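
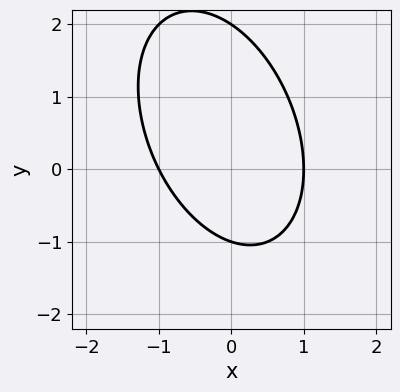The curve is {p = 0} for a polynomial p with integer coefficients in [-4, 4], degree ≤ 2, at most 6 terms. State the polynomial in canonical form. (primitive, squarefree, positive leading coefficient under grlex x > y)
Degree: the shape is more complex than any degree-1 curve, so deg p = 2.
From the axis intercepts and sections: among the integer gridlines, it crosses the x-axis at x ∈ {-1, 1}; among the integer gridlines, it crosses the y-axis at y ∈ {-1, 2}.
Together with the visible shape, these determine p as stated.

2*x^2 + x*y + y^2 - y - 2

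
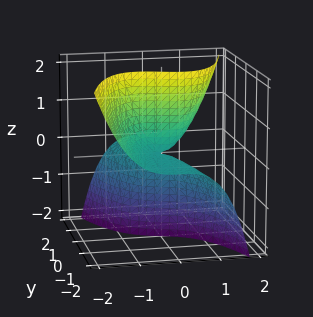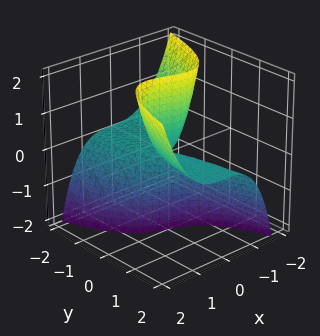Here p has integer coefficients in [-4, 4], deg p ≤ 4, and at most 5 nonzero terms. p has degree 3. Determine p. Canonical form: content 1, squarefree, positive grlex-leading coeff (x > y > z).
First, the degree is 3 — a generic line meets the surface in up to 3 points.
Next, from the visible intercepts: it crosses the x-axis at the gridline x = 0; the visible y-axis segment lies entirely on the surface; every point of the z-axis in the box is on the surface.
Finally, fitting integer coefficients to these (and the overall shape) gives p.

2*x^3 - x*z - 3*y*z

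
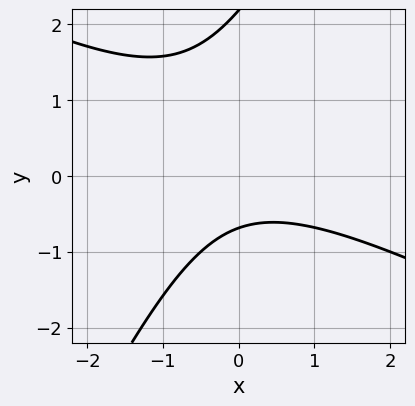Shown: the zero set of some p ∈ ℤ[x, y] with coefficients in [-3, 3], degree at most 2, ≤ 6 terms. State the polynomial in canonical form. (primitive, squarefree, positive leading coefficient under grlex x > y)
2*x^2 + 3*x*y - 2*y^2 + 3*y + 3

Degree: the shape is more complex than any degree-1 curve, so deg p = 2.
Observable constraints: it misses every integer gridline on the x-axis.
Putting this together gives p.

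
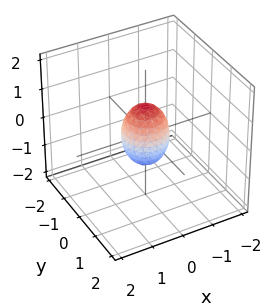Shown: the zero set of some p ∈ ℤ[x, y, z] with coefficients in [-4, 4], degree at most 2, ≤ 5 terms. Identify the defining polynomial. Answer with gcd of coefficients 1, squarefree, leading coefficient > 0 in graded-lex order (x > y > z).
(a) deg p = 2. A closed, bounded, convex surface; a quadric.
(b) Symmetries: mirror symmetry z ↦ −z ⇒ only even powers of z; the z-axis is an axis of rotation, so x and y enter only as x² + y².
(c) Observable constraints: the z-axis gridline crossings are at z ∈ {-1, 1}; a circular section at z = 0 has radius between 0 and 1.
(d) Assembling these constraints gives the stated polynomial.

2*x^2 + 2*y^2 + z^2 - 1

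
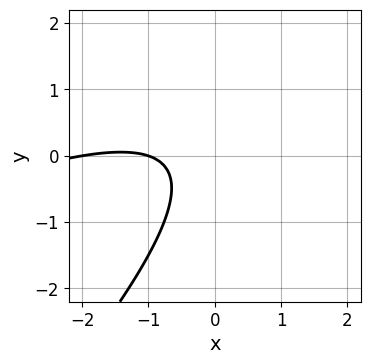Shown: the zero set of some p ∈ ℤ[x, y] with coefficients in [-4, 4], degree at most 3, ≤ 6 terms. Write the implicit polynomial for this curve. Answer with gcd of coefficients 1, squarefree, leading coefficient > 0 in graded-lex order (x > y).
deg p = 2.
Observable constraints: the x-axis gridline crossings are at x ∈ {-2, -1}; the curve avoids every integer y-axis point in the box.
Putting this together gives p.

x^2 - 3*x*y + 2*y^2 + 3*x + 2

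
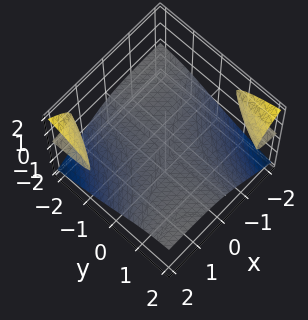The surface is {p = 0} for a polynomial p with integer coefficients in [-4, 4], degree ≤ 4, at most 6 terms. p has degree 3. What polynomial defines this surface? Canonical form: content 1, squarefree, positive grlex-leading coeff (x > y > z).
There are 3 components. Treating them together as one polynomial.
Degree: the shape is more complex than any degree-2 surface, so deg p = 3.
Against the integer gridlines: the surface avoids every integer x-axis point in the box; the surface avoids every integer y-axis point in the box.
Fitting integer coefficients to these (and the overall shape) gives p.

x^2*z - 2*x*y*z - 3*z^3 - 3*z - 2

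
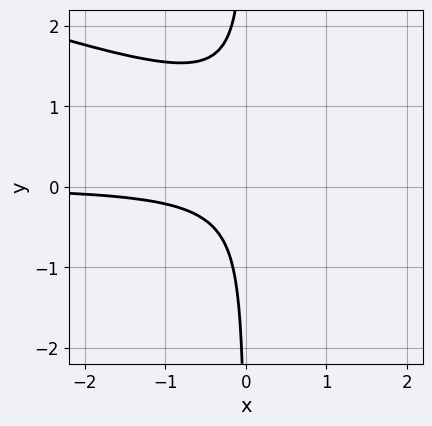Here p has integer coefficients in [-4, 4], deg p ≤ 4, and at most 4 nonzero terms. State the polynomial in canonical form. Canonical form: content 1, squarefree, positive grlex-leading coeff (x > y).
The degree is 3 — no degree-2 curve has this shape.
Observable constraints: it misses every integer gridline on the y-axis; it misses every integer gridline on the x-axis.
Solving for integer coefficients yields p as stated.

x^2*y + 3*x*y^2 - 3*x*y + 1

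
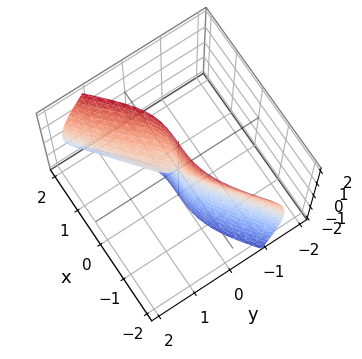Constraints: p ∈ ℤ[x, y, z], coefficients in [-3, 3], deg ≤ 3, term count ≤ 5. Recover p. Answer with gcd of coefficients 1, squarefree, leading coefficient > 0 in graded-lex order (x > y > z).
3*x^3 - 3*x^2*y - 2*y^3 - 3*y*z^2 + 2*x*y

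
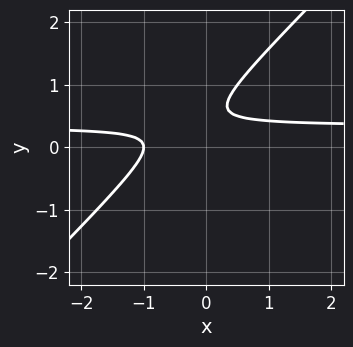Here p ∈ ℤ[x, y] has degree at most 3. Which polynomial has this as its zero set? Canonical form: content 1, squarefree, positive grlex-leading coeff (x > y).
3*x*y - 3*y^2 - x + 3*y - 1

(a) deg p = 2.
(b) From the visible intercepts: it meets the x-axis at x = -1 (among the integer gridlines); no y-intercept at any integer in the box.
(c) Assembling these constraints gives the stated polynomial.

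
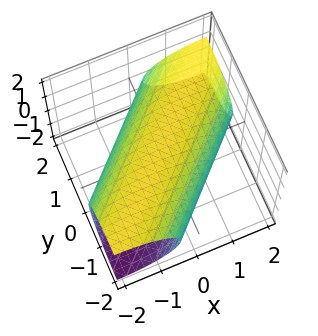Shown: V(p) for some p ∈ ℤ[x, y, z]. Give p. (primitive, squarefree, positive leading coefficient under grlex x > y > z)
The degree is 2 — no degree-1 surface has this shape.
The integer polynomial consistent with all of this is the stated p.

x^2 - 2*x*y + y^2 + 2*z^2 - 3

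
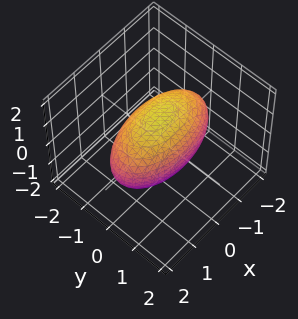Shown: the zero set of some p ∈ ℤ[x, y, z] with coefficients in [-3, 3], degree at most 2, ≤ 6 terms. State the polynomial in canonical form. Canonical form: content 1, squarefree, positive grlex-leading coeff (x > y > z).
x^2 + 3*y^2 + 2*z^2 - 3

First, degree: a closed, bounded, convex surface; a quadric, so deg p = 2.
Next, symmetries: the z ↦ −z reflection is a symmetry, so z appears only in even powers; it's symmetric under y → −y, forcing even powers of y; the x ↦ −x reflection is a symmetry, so x appears only in even powers.
Then, from the axis intercepts and sections: the y-axis gridline crossings are at y ∈ {-1, 1}.
Finally, assembling these constraints gives the stated polynomial.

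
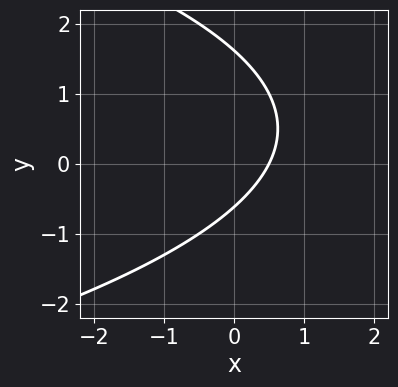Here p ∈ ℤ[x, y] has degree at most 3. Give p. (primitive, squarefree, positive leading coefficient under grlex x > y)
(a) deg p = 2. No degree-1 curve has this shape.
(b) The integer polynomial consistent with all of this is the stated p.

y^2 + 2*x - y - 1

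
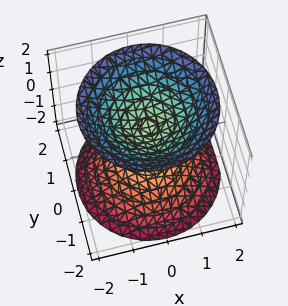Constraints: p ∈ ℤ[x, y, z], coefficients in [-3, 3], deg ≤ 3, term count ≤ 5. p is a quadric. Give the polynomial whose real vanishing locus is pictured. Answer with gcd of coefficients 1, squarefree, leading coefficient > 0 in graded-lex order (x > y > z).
2*x^2 + 2*y^2 - 2*z^2 + 1

1. There are 2 components. Treating them together as one polynomial.
2. The degree is 2 — two sheets facing apart; a quadric.
3. Symmetries: it's symmetric under z → −z, forcing even powers of z; the z-axis is an axis of rotation, so x and y enter only as x² + y².
4. Reading off the gridlines: no y-intercept at any integer in the box; it misses every integer gridline on the x-axis; a circular section at z = 2 has radius between 1 and 2.
5. Matching integer coefficients to the picture gives p.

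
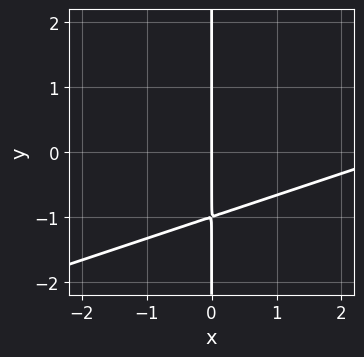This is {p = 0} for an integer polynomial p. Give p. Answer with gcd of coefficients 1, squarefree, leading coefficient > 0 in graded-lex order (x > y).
x^2 - 3*x*y - 3*x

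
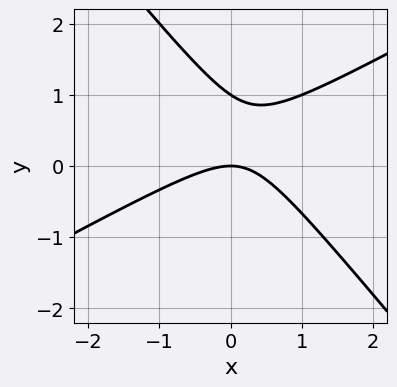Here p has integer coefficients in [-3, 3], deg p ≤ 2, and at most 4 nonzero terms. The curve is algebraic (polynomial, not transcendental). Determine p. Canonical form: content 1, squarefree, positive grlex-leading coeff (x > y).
Degree: no degree-1 curve has this shape, so deg p = 2.
Checking where it meets the axes: among the integer gridlines, it crosses the y-axis at y ∈ {0, 1}; it crosses the x-axis at the gridline x = 0.
Solving for integer coefficients yields p as stated.

2*x^2 - 2*x*y - 3*y^2 + 3*y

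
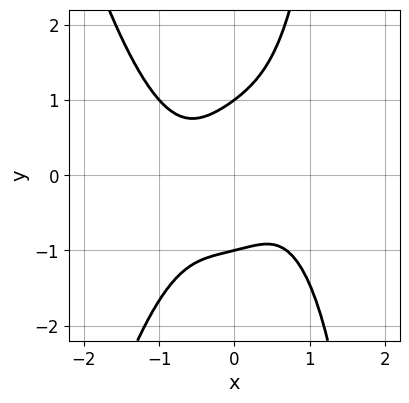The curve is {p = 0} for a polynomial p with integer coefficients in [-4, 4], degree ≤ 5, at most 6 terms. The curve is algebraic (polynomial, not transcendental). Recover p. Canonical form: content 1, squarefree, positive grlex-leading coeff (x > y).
3*x^4 + x*y^2 + 2*x*y - 2*y^2 + 2

1. The degree is 4 — a generic line meets the curve in up to 4 points.
2. Observable constraints: the y-axis gridline crossings are at y ∈ {-1, 1}; it misses every integer gridline on the x-axis.
3. Together with the visible shape, these determine p as stated.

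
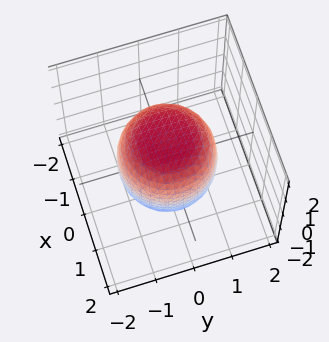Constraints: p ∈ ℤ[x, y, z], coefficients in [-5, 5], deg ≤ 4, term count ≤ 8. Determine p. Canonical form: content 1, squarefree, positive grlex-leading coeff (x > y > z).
First, the degree is 4 — no degree-3 surface has this shape.
Then, symmetries: rotational symmetry about the z-axis ⇒ p depends on x, y only through x² + y².
Next, reading off the gridlines: a circular section at z = -1 has radius exactly 1.
Finally, the integer polynomial consistent with all of this is the stated p.

2*x^4 + 4*x^2*y^2 + 2*y^4 - x^2 - y^2 + 2*z^2 - 3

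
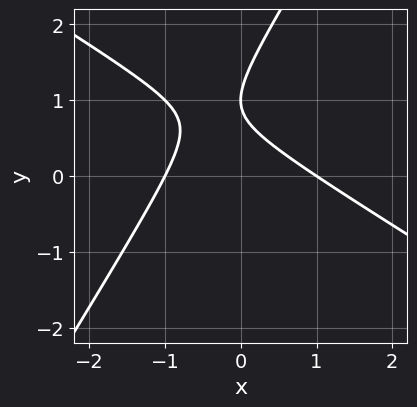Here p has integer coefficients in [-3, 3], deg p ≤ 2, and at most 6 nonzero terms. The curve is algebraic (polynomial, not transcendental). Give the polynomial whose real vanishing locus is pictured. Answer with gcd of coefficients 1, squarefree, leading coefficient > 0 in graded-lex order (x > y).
(a) deg p = 2.
(b) Against the integer gridlines: among the integer gridlines, it crosses the x-axis at x ∈ {-1, 1}; it crosses the y-axis at the gridline y = 1.
(c) Matching integer coefficients to the picture gives p.

x^2 + x*y - y^2 + 2*y - 1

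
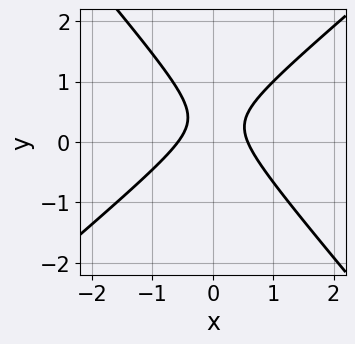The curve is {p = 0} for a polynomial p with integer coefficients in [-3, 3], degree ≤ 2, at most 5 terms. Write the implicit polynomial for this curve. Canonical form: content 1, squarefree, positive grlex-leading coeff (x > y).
1. The degree is 2 — the shape is more complex than any degree-1 curve.
2. Reading off the gridlines: the curve avoids every integer y-axis point in the box.
3. Matching integer coefficients to the picture gives p.

3*x^2 - x*y - 3*y^2 + 2*y - 1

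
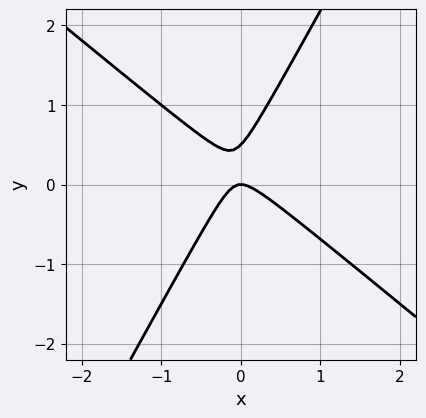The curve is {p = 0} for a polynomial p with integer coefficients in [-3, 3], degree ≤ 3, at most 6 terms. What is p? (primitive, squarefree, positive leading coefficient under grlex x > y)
1. deg p = 2. The shape is more complex than any degree-1 curve.
2. Checking where it meets the axes: it crosses the y-axis at the gridline y = 0; it meets the x-axis at x = 0 (among the integer gridlines).
3. Fitting integer coefficients to these (and the overall shape) gives p.

3*x^2 + 2*x*y - 2*y^2 + y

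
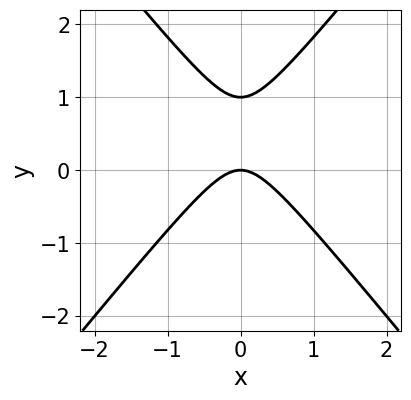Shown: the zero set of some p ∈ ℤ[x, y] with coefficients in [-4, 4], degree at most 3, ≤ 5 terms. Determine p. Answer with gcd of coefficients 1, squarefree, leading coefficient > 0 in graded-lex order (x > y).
3*x^2 - 2*y^2 + 2*y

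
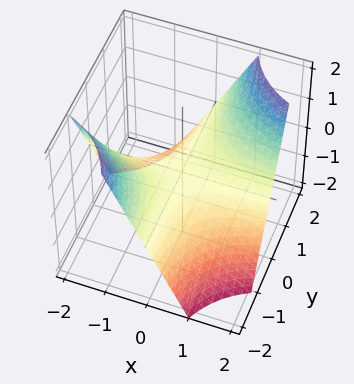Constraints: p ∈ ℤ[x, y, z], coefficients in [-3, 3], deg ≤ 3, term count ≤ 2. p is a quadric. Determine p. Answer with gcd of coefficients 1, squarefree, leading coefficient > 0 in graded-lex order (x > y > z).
x*y - z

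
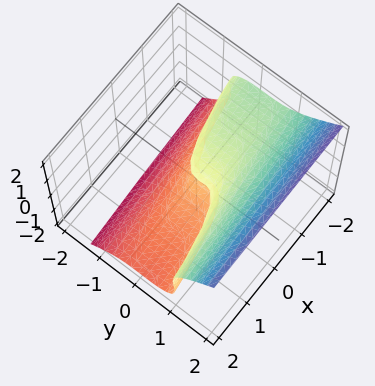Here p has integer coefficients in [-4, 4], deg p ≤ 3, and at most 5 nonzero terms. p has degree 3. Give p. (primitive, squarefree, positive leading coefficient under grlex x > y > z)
Degree: no degree-2 surface has this shape, so deg p = 3.
From the axis intercepts and sections: among the integer gridlines, it crosses the z-axis at z ∈ {-1, 0}; one y-axis crossing is at y = 0; one x-axis crossing is at x = 0.
Matching integer coefficients to the picture gives p.

3*y^3 - 2*z^3 - y^2 - 2*z^2 - x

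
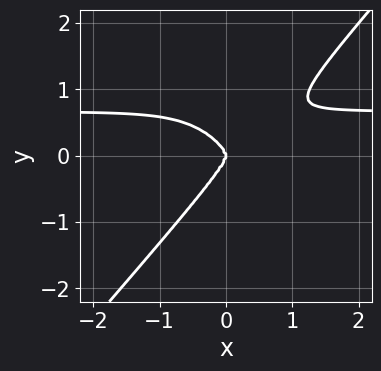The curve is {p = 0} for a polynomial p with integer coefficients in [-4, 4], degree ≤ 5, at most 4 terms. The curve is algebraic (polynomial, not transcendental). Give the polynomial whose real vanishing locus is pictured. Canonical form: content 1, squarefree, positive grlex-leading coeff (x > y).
3*x^3*y - 2*y^4 - 2*x^3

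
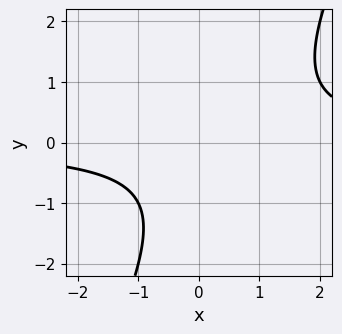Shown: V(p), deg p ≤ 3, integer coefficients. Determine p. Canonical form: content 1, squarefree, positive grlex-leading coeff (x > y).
2*x*y - y^2 - y - 2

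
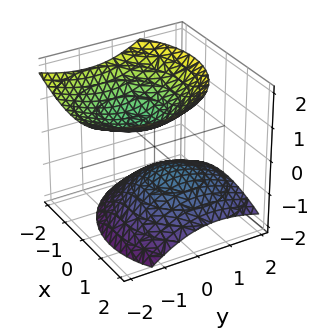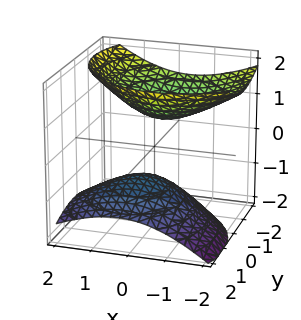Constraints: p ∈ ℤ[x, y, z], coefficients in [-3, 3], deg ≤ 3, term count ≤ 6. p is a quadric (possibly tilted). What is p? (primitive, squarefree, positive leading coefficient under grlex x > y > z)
(a) I count 2 distinct pieces. They look like related sheets of one shape, so recover p as a whole.
(b) Degree: no degree-1 surface has this shape, so deg p = 2.
(c) Reading off the gridlines: the surface avoids every integer y-axis point in the box; no x-intercept at any integer in the box.
(d) Fitting integer coefficients to these (and the overall shape) gives p.

2*x^2 + x*z + 2*y^2 + 2*y*z - 3*z^2 + 2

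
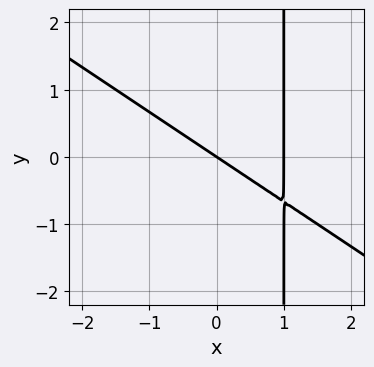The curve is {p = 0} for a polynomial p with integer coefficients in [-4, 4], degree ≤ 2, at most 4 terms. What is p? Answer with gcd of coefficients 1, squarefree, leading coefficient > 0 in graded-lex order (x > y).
Degree: a generic line meets the curve in up to 2 points, so deg p = 2.
Reading off the gridlines: among the integer gridlines, it crosses the x-axis at x ∈ {0, 1}; it crosses the y-axis at the gridline y = 0.
The integer polynomial consistent with all of this is the stated p.

2*x^2 + 3*x*y - 2*x - 3*y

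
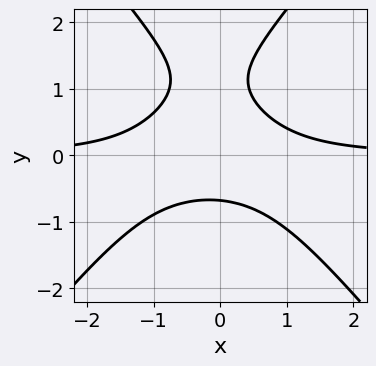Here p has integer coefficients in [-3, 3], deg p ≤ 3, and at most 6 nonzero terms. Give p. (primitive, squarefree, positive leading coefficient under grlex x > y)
3*x^2*y - 2*y^3 + x*y + 3*y^2 - 2

First, the degree is 3 — no degree-2 curve has this shape.
Then, checking where it meets the axes: it misses every integer gridline on the x-axis.
Finally, matching integer coefficients to the picture gives p.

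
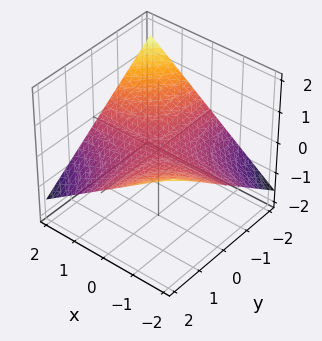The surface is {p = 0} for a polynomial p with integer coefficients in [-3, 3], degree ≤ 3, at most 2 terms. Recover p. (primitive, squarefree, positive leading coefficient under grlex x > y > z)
(a) deg p = 2. A hyperbolic paraboloid; a quadric.
(b) From the axis intercepts and sections: the visible x-axis segment lies entirely on the surface; every point of the y-axis in the box is on the surface; it meets the z-axis at z = 0 (among the integer gridlines).
(c) Assembling these constraints gives the stated polynomial.

x*y + 3*z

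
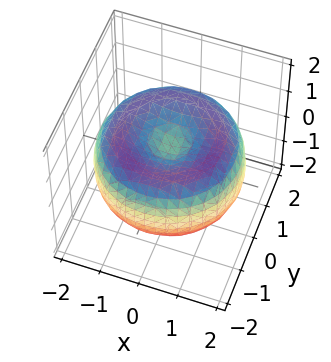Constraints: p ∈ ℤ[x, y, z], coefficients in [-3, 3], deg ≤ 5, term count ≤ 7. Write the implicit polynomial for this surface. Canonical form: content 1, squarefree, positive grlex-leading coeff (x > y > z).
1. The degree is 4 — no degree-3 surface has this shape.
2. By symmetry, the z-axis is an axis of rotation, so x and y enter only as x² + y².
3. Observable constraints: a circular section at z = 0 has radius between 1 and 2.
4. Putting this together gives p.

x^4 + 2*x^2*y^2 + y^4 - 3*x^2 - 3*y^2 + 3*z^2 - 1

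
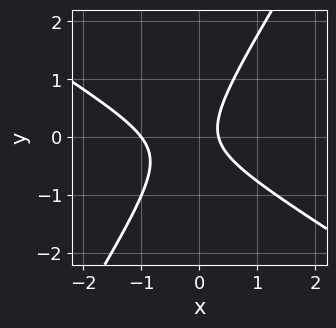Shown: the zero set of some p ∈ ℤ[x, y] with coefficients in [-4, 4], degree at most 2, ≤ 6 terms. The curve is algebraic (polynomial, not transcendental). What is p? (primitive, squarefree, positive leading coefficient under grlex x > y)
deg p = 2. No degree-1 curve has this shape.
Reading off the gridlines: the curve avoids every integer y-axis point in the box; one x-axis crossing is at x = -1.
The integer polynomial consistent with all of this is the stated p.

3*x^2 + 3*x*y - 3*y^2 + 2*x - 1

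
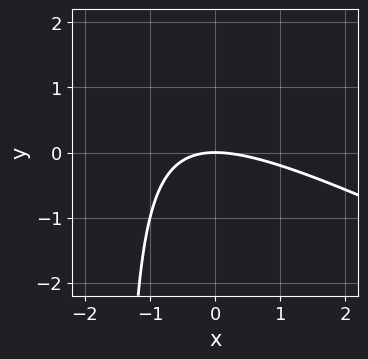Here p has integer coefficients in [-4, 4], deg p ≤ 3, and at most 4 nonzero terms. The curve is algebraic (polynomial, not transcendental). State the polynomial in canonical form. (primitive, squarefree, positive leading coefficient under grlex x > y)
x^2 + 2*x*y + 3*y

First, deg p = 2. The shape is more complex than any degree-1 curve.
Next, observable constraints: one y-axis crossing is at y = 0; one x-axis crossing is at x = 0.
Finally, assembling these constraints gives the stated polynomial.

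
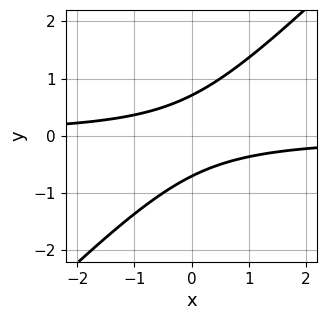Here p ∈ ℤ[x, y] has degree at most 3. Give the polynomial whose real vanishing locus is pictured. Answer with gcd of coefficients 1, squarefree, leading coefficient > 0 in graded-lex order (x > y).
2*x*y - 2*y^2 + 1

1. deg p = 2.
2. Against the integer gridlines: it misses every integer gridline on the x-axis.
3. Matching integer coefficients to the picture gives p.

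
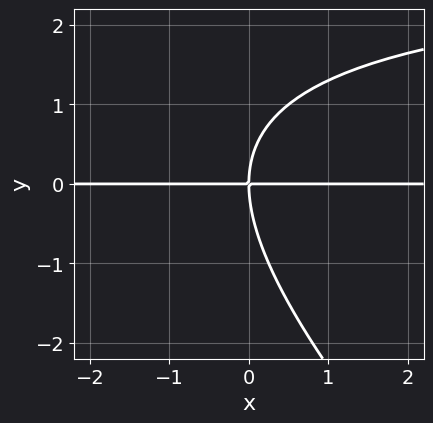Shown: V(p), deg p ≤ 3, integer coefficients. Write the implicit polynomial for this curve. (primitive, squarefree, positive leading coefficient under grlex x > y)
x*y^2 + y^3 - 3*x*y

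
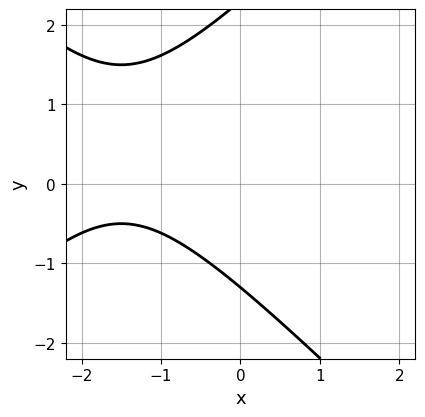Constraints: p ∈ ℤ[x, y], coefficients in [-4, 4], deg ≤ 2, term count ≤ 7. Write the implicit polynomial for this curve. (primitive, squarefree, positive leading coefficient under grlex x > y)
(a) Degree: the shape is more complex than any degree-1 curve, so deg p = 2.
(b) From the axis intercepts and sections: it misses every integer gridline on the x-axis.
(c) Assembling these constraints gives the stated polynomial.

x^2 - y^2 + 3*x + y + 3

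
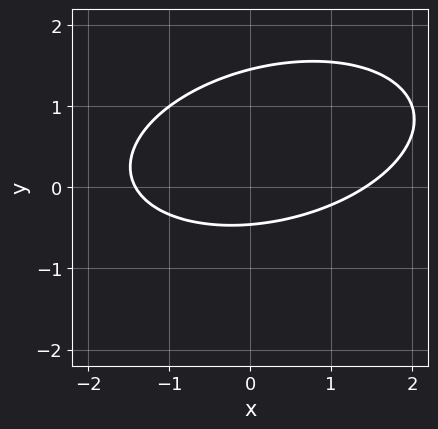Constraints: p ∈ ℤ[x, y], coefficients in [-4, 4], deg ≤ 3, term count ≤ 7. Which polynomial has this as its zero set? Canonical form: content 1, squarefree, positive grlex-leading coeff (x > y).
x^2 - x*y + 3*y^2 - 3*y - 2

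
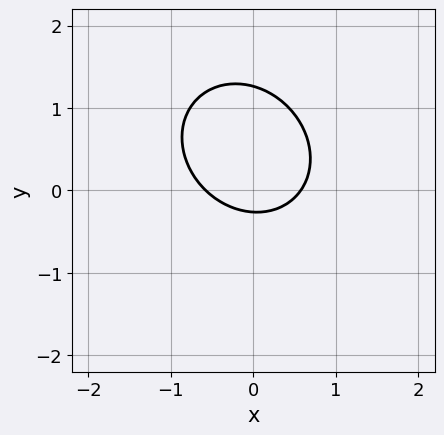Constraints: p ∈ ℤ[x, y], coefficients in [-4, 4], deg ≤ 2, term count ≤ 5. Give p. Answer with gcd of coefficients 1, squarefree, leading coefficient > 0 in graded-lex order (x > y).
3*x^2 + x*y + 3*y^2 - 3*y - 1

First, deg p = 2. No degree-1 curve has this shape.
Finally, putting this together gives p.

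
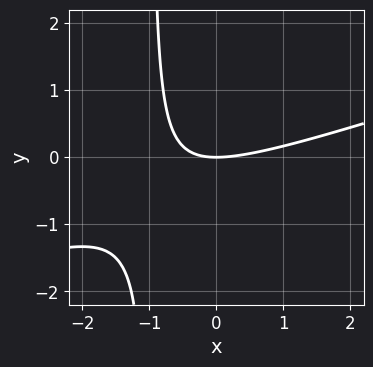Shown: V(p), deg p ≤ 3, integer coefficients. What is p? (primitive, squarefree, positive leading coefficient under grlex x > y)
x^2 - 3*x*y - 3*y

Degree: a generic line meets the curve in up to 2 points, so deg p = 2.
Reading off the gridlines: it meets the y-axis at y = 0 (among the integer gridlines); one x-axis crossing is at x = 0.
Assembling these constraints gives the stated polynomial.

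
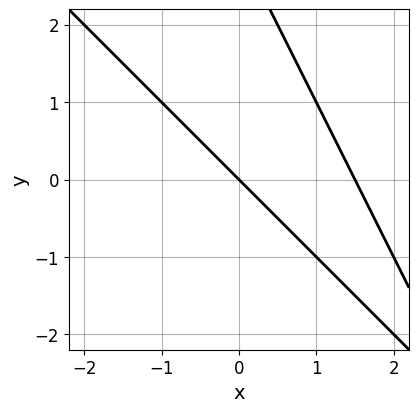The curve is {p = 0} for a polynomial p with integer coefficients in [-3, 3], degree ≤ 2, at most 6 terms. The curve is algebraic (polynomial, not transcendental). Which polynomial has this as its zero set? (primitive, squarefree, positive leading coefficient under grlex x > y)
2*x^2 + 3*x*y + y^2 - 3*x - 3*y

1. deg p = 2. The shape is more complex than any degree-1 curve.
2. Reading off the gridlines: one y-axis crossing is at y = 0; it meets the x-axis at x = 0 (among the integer gridlines).
3. These observations pin down the coefficients.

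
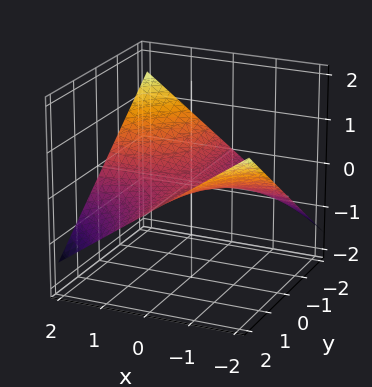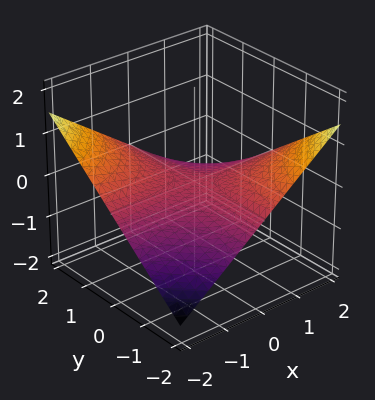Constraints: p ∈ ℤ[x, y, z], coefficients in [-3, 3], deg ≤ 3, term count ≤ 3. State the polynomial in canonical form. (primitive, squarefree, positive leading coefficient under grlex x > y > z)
x*y + 3*z

First, degree: a saddle surface; a quadric, so deg p = 2.
Then, reading off the gridlines: the visible y-axis segment lies entirely on the surface; every point of the x-axis in the box is on the surface; it crosses the z-axis at the gridline z = 0.
Finally, solving for integer coefficients yields p as stated.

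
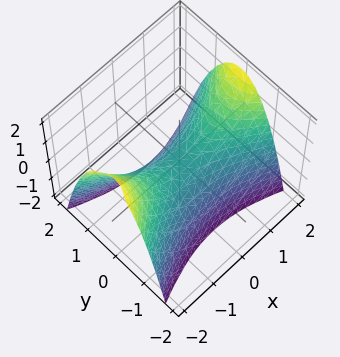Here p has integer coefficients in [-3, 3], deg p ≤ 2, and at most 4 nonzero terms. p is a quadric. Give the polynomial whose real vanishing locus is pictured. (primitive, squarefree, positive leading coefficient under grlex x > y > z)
(a) Degree: a hyperbolic paraboloid; a quadric, so deg p = 2.
(b) Symmetries: mirror symmetry x ↦ −x ⇒ only even powers of x; mirror symmetry y ↦ −y ⇒ only even powers of y.
(c) Checking where it meets the axes: it meets the x-axis at x = 0 (among the integer gridlines); it crosses the y-axis at the gridline y = 0; it crosses the z-axis at the gridline z = 0.
(d) These observations pin down the coefficients.

x^2 - 3*y^2 - 2*z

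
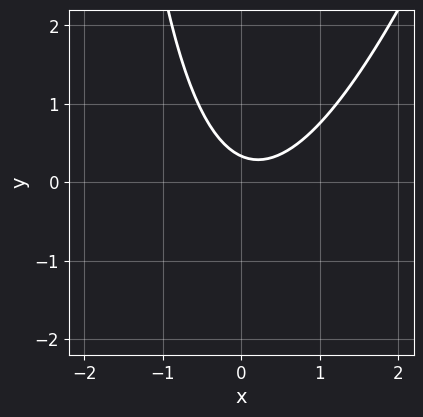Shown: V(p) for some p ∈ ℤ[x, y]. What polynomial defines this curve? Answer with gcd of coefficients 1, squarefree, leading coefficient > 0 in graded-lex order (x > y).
1. deg p = 2.
2. Observable constraints: no x-intercept at any integer in the box.
3. Together with the visible shape, these determine p as stated.

3*x^2 - x*y - x - 3*y + 1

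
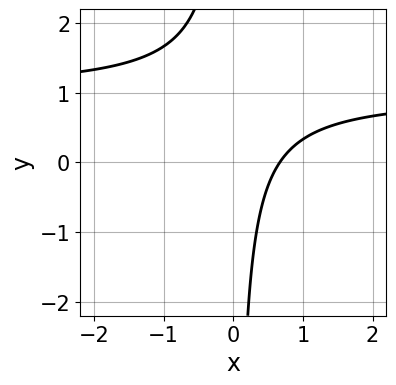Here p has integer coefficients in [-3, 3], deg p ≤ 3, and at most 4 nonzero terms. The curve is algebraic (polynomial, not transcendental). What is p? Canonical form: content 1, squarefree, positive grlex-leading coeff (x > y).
(a) Degree: no degree-1 curve has this shape, so deg p = 2.
(b) Reading off the gridlines: it misses every integer gridline on the y-axis.
(c) Matching integer coefficients to the picture gives p.

3*x*y - 3*x + 2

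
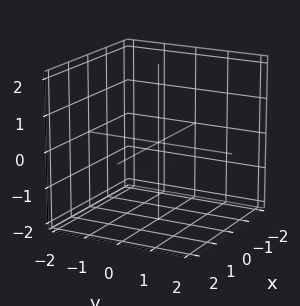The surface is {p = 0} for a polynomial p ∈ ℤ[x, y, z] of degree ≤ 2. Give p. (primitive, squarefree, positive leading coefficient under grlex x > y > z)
2*y - 3*z - 2

First, deg p = 1. Every cross-section is a straight line — this is a plane.
Then, from the axis intercepts and sections: the surface avoids every integer x-axis point in the box; it meets the y-axis at y = 1 (among the integer gridlines).
Finally, these observations pin down the coefficients.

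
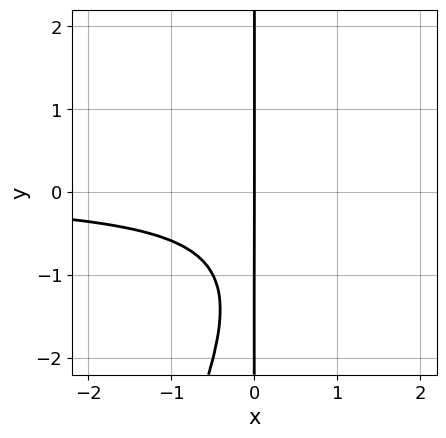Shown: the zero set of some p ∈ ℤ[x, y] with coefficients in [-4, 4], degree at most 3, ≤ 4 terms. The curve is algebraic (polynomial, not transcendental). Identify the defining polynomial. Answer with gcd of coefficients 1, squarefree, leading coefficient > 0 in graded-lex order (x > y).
2*x^2*y - x*y^2 - 2*x*y - 2*x

1. The degree is 3 — the shape is more complex than any degree-2 curve.
2. Against the integer gridlines: it crosses the x-axis at the gridline x = 0; the visible y-axis segment lies entirely on the curve.
3. The integer polynomial consistent with all of this is the stated p.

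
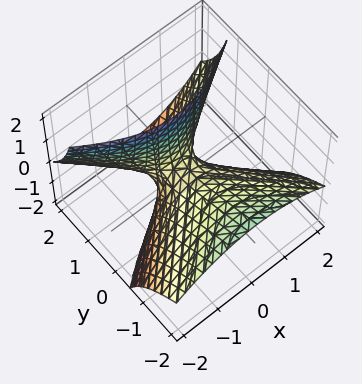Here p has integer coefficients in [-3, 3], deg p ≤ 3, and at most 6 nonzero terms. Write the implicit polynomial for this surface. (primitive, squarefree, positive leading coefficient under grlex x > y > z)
x^2 - y^2 - 2*y*z + z

(a) The degree is 2 — a generic line meets the surface in up to 2 points.
(b) From the axis intercepts and sections: it meets the z-axis at z = 0 (among the integer gridlines); one x-axis crossing is at x = 0; it meets the y-axis at y = 0 (among the integer gridlines).
(c) Together with the visible shape, these determine p as stated.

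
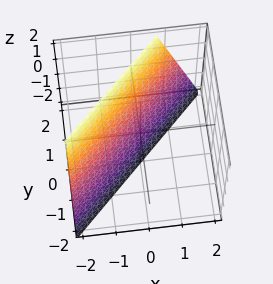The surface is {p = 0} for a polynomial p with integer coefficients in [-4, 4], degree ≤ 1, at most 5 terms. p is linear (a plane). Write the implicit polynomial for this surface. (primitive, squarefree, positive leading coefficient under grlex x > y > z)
The degree is 1 — every cross-section is a straight line — this is a plane.
From the axis intercepts and sections: it meets the z-axis at z = -2 (among the integer gridlines).
Assembling these constraints gives the stated polynomial.

3*x - 3*y + z + 2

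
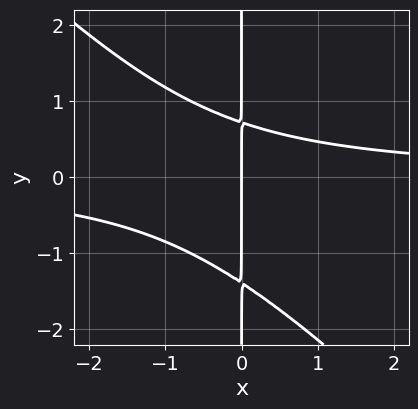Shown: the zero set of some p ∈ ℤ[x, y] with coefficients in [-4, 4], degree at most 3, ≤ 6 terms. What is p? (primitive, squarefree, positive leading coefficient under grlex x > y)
deg p = 3. The shape is more complex than any degree-2 curve.
Observable constraints: one x-axis crossing is at x = 0; every point of the y-axis in the box is on the curve.
Assembling these constraints gives the stated polynomial.

3*x^2*y + 3*x*y^2 + 2*x*y - 3*x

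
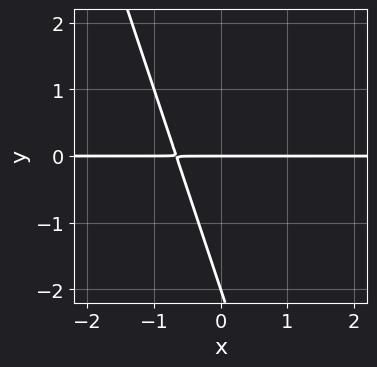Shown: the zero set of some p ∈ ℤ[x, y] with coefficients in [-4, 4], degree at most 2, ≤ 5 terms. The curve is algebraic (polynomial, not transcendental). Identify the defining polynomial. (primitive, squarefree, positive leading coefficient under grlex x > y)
1. deg p = 2.
2. Reading off the gridlines: among the integer gridlines, it crosses the y-axis at y ∈ {-2, 0}; the visible x-axis segment lies entirely on the curve.
3. Together with the visible shape, these determine p as stated.

3*x*y + y^2 + 2*y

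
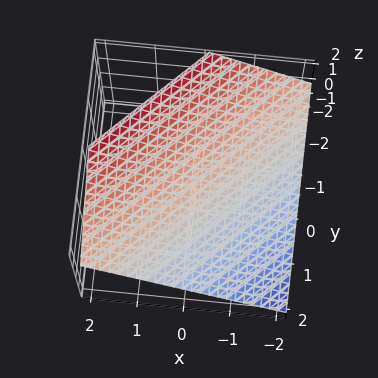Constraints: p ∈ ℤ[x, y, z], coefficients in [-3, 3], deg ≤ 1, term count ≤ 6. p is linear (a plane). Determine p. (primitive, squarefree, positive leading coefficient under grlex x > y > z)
1. The degree is 1 — the surface is flat (a plane).
2. From the axis intercepts and sections: it crosses the y-axis at the gridline y = 1; it meets the x-axis at x = -1 (among the integer gridlines).
3. Fitting integer coefficients to these (and the overall shape) gives p.

2*x - 2*y - 3*z + 2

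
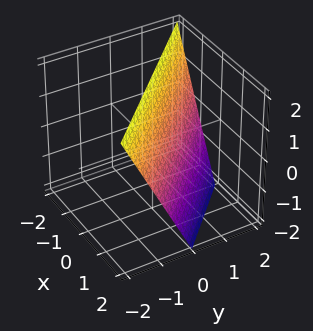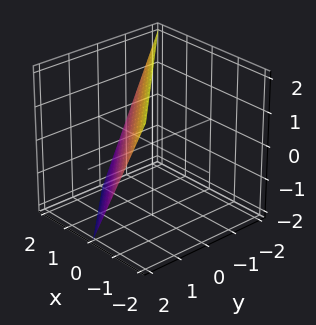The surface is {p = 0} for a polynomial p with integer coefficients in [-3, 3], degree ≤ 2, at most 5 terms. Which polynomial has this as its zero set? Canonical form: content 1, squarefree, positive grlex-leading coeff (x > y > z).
2*x + 2*y + z - 2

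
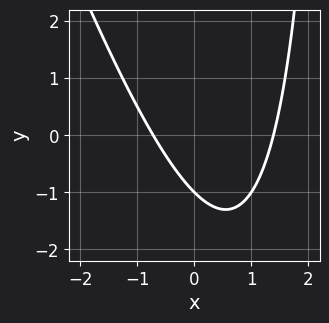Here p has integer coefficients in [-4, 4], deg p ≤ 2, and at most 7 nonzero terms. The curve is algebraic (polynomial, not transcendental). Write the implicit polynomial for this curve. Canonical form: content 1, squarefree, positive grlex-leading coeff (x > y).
3*x^2 + x*y - 2*x - 3*y - 3

Degree: the shape is more complex than any degree-1 curve, so deg p = 2.
Observable constraints: it crosses the y-axis at the gridline y = -1.
These observations pin down the coefficients.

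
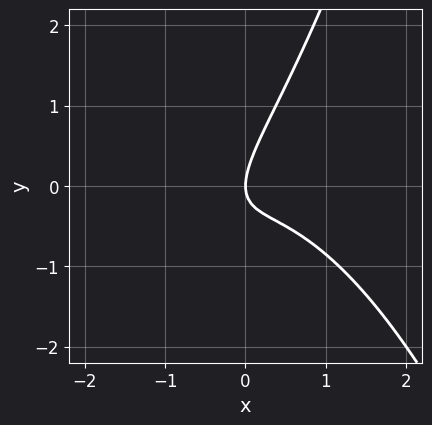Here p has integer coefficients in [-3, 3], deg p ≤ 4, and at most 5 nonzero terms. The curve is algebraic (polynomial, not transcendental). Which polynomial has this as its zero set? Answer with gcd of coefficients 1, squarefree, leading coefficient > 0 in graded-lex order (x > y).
Degree: no degree-2 curve has this shape, so deg p = 3.
Checking where it meets the axes: one y-axis crossing is at y = 0; it crosses the x-axis at the gridline x = 0.
These observations pin down the coefficients.

2*x^3 + 3*x*y - 2*y^2 + 2*x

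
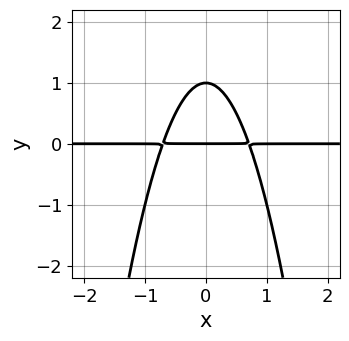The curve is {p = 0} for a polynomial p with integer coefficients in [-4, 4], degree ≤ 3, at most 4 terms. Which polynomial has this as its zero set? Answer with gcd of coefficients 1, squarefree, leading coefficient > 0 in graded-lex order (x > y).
deg p = 3. A generic line meets the curve in up to 3 points.
Symmetries: it's symmetric under x → −x, forcing even powers of x.
Observable constraints: among the integer gridlines, it crosses the y-axis at y ∈ {0, 1}; the visible x-axis segment lies entirely on the curve.
Fitting integer coefficients to these (and the overall shape) gives p.

2*x^2*y + y^2 - y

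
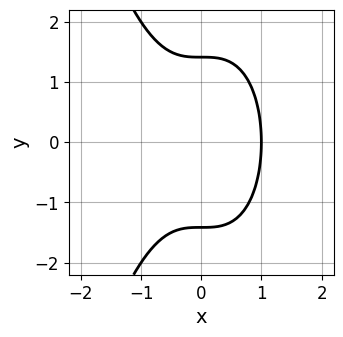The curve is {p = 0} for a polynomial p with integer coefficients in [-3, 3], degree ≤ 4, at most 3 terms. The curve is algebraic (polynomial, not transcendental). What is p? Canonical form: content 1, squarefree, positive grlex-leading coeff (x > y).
First, deg p = 3. A generic line meets the curve in up to 3 points.
Then, symmetries: the y ↦ −y reflection is a symmetry, so y appears only in even powers.
Then, from the axis intercepts and sections: it crosses the x-axis at the gridline x = 1.
Finally, these observations pin down the coefficients.

2*x^3 + y^2 - 2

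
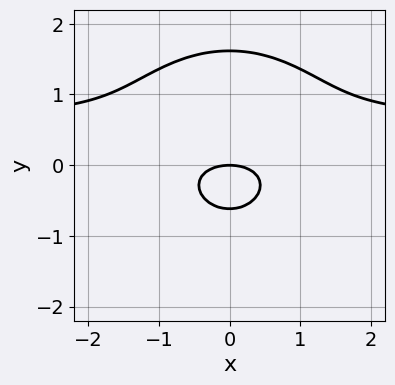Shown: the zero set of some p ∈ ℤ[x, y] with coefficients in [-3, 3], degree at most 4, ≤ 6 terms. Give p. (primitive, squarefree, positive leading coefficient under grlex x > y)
deg p = 3. A generic line meets the curve in up to 3 points.
Symmetries: the x ↦ −x reflection is a symmetry, so x appears only in even powers.
Reading off the gridlines: it crosses the x-axis at the gridline x = 0; it crosses the y-axis at the gridline y = 0.
Together with the visible shape, these determine p as stated.

3*x^2*y + 3*y^3 - 2*x^2 - 3*y^2 - 3*y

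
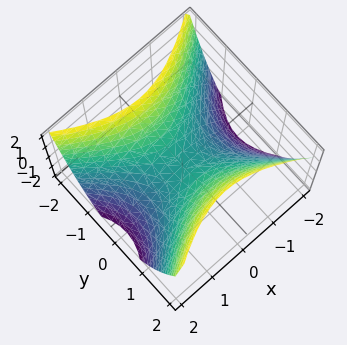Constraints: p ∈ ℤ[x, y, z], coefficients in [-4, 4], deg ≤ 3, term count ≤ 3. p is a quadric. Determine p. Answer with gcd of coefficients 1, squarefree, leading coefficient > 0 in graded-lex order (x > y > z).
2*x^2 - 3*y^2 + 3*z

First, the degree is 2 — a saddle surface; a quadric.
Next, symmetries: the y ↦ −y reflection is a symmetry, so y appears only in even powers; mirror symmetry x ↦ −x ⇒ only even powers of x.
Next, reading off the gridlines: it crosses the z-axis at the gridline z = 0; it crosses the y-axis at the gridline y = 0.
Finally, these observations pin down the coefficients.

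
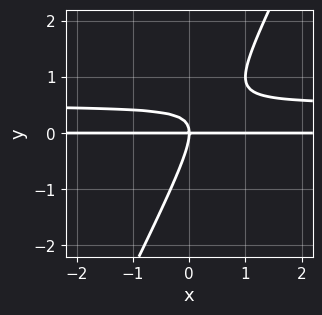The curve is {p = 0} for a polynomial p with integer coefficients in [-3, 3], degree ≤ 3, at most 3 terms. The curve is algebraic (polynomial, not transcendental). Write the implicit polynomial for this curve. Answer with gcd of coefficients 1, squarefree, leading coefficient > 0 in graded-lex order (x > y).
2*x*y^2 - y^3 - x*y

(a) deg p = 3. The shape is more complex than any degree-2 curve.
(b) Checking where it meets the axes: it crosses the y-axis at the gridline y = 0; every point of the x-axis in the box is on the curve.
(c) Assembling these constraints gives the stated polynomial.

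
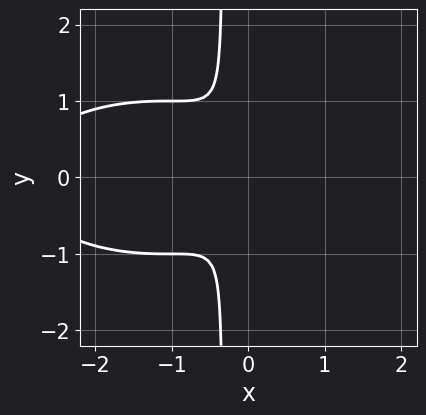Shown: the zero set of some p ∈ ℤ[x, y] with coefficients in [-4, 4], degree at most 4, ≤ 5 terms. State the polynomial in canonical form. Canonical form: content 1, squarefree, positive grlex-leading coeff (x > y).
x^3 + 3*x*y^2 + 3*x^2 + y^2

(a) deg p = 3. A generic line meets the curve in up to 3 points.
(b) Symmetries: mirror symmetry y ↦ −y ⇒ only even powers of y.
(c) Assembling these constraints gives the stated polynomial.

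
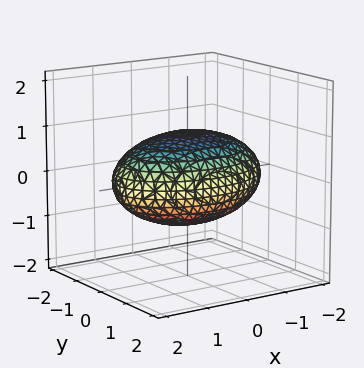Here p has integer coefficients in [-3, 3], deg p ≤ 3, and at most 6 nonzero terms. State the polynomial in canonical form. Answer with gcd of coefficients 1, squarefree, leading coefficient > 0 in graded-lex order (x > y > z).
x^2 + 2*y^2 + 3*z^2 - 3

Degree: bounded and convex; a quadric, so deg p = 2.
Symmetries: it's symmetric under x → −x, forcing even powers of x; it's symmetric under z → −z, forcing even powers of z; mirror symmetry y ↦ −y ⇒ only even powers of y.
Observable constraints: the z-axis gridline crossings are at z ∈ {-1, 1}.
Assembling these constraints gives the stated polynomial.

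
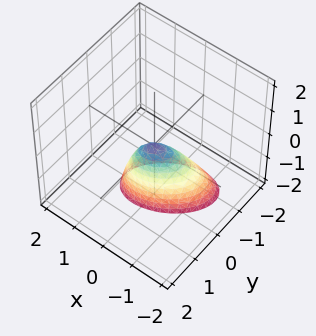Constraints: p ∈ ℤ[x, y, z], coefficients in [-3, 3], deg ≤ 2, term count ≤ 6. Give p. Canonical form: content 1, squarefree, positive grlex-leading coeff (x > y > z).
2*x^2 - 2*x*y + 3*y^2 - y*z + z

First, degree: the shape is more complex than any degree-1 surface, so deg p = 2.
Then, against the integer gridlines: it crosses the z-axis at the gridline z = 0; it crosses the y-axis at the gridline y = 0; it crosses the x-axis at the gridline x = 0.
Finally, matching integer coefficients to the picture gives p.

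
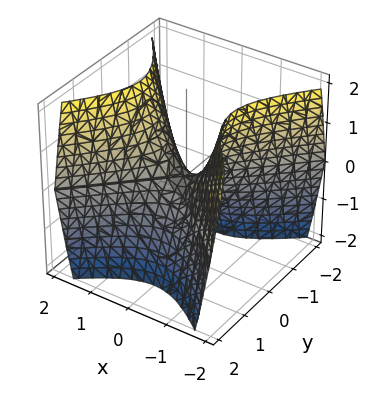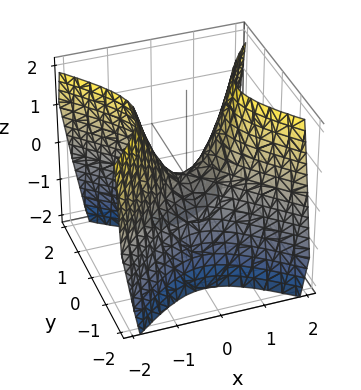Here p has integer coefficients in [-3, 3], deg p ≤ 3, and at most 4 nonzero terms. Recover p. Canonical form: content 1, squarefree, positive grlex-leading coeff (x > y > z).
(a) deg p = 2. A saddle surface; a quadric.
(b) Symmetries: mirror symmetry y ↦ −y ⇒ only even powers of y; mirror symmetry x ↦ −x ⇒ only even powers of x.
(c) Observable constraints: it meets the y-axis at y = 0 (among the integer gridlines); it crosses the x-axis at the gridline x = 0.
(d) Together with the visible shape, these determine p as stated.

3*x^2 - 3*y^2 - 2*z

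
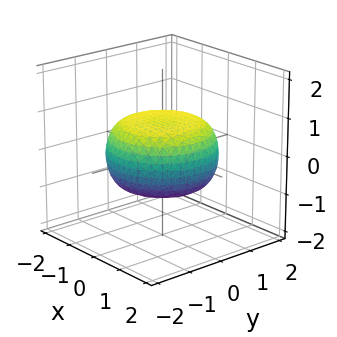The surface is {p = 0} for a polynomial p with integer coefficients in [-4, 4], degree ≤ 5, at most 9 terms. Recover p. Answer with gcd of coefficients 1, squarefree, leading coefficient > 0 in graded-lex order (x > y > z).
1. The degree is 4 — the shape is more complex than any degree-3 surface.
2. Symmetry: every cross-section ⟂ z is a circle, so x, y appear only via x² + y².
3. Reading off the gridlines: a circular section at z = 0 has radius between 1 and 2.
4. Matching integer coefficients to the picture gives p.

x^4 + 2*x^2*y^2 + y^4 - x^2 - y^2 + 3*z^2 - 2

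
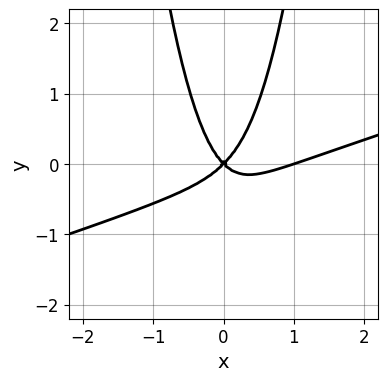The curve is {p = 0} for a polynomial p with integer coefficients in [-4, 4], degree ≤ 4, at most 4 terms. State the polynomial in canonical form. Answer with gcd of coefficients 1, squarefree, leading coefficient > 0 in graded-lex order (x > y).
(a) The degree is 3 — no degree-2 curve has this shape.
(b) Observable constraints: one y-axis crossing is at y = 0; among the integer gridlines, it crosses the x-axis at x ∈ {0, 1}.
(c) Solving for integer coefficients yields p as stated.

x^3 - 3*x^2*y - x^2 + y^2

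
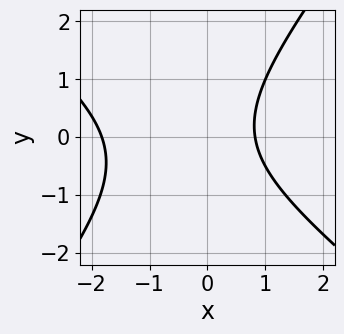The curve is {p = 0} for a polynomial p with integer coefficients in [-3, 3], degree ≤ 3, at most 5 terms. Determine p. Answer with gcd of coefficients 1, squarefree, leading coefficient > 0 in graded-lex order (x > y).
2*x^2 + x*y - 2*y^2 + 2*x - 3

First, deg p = 2. The shape is more complex than any degree-1 curve.
Then, observable constraints: no y-intercept at any integer in the box.
Finally, together with the visible shape, these determine p as stated.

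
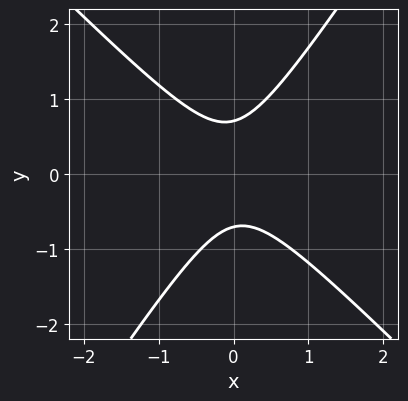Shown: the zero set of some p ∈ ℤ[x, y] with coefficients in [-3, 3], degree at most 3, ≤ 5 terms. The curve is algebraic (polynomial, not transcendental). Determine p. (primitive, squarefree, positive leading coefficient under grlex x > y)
3*x^2 + x*y - 2*y^2 + 1

The degree is 2 — the shape is more complex than any degree-1 curve.
From the visible intercepts: it misses every integer gridline on the x-axis.
Fitting integer coefficients to these (and the overall shape) gives p.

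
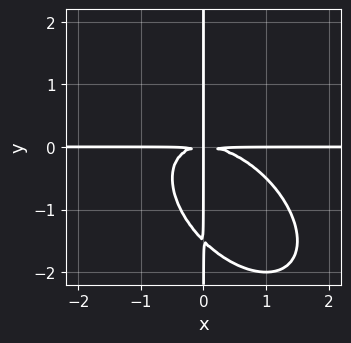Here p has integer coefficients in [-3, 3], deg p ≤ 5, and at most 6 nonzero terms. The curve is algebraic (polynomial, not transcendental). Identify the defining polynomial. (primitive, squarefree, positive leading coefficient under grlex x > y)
2*x^3*y + 2*x^2*y^2 + 2*x*y^3 + 3*x*y^2

1. Degree: a generic line meets the curve in up to 4 points, so deg p = 4.
2. From the axis intercepts and sections: every point of the y-axis in the box is on the curve; every point of the x-axis in the box is on the curve.
3. The integer polynomial consistent with all of this is the stated p.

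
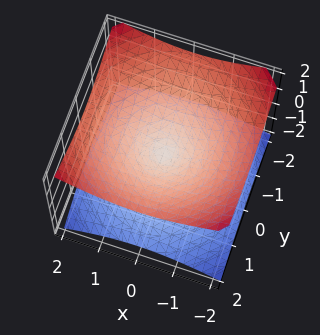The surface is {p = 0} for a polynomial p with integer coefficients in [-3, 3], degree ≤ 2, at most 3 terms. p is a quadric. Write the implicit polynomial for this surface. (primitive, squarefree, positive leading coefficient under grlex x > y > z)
x^2 + y^2 - 2*z^2

First, the degree is 2 — a double cone through the origin; a quadric.
Then, symmetries: mirror symmetry z ↦ −z ⇒ only even powers of z; the z-axis is an axis of rotation, so x and y enter only as x² + y².
Then, observable constraints: it meets the x-axis at x = 0 (among the integer gridlines); a circular section at z = -1 has radius between 1 and 2.
Finally, putting this together gives p.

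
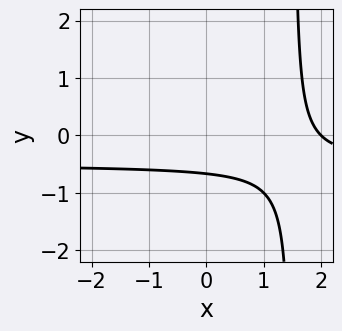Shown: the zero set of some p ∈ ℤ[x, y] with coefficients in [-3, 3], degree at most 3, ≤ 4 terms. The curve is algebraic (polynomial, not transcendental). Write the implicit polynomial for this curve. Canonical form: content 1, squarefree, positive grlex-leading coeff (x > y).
2*x*y + x - 3*y - 2

The degree is 2 — the shape is more complex than any degree-1 curve.
Reading off the gridlines: one x-axis crossing is at x = 2.
Assembling these constraints gives the stated polynomial.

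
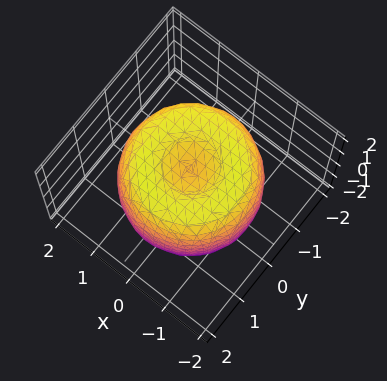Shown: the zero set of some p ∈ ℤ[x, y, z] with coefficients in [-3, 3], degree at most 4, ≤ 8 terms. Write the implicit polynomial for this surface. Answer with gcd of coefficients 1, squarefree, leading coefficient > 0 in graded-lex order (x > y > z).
x^4 + 2*x^2*y^2 + y^4 - 2*x^2 - 2*y^2 + z^2 - 1

First, degree: no degree-3 surface has this shape, so deg p = 4.
Then, by symmetry, the surface is invariant under rotation about z: p = q(x² + y², z).
Next, against the integer gridlines: a circular section at z = 1 has radius between 1 and 2; the z-axis gridline crossings are at z ∈ {-1, 1}.
Finally, putting this together gives p.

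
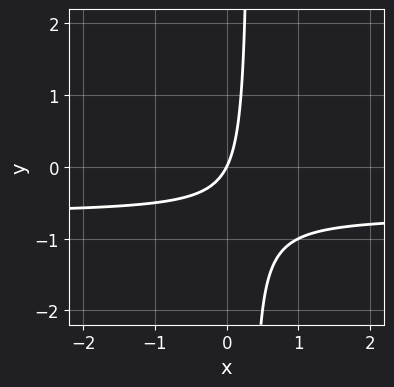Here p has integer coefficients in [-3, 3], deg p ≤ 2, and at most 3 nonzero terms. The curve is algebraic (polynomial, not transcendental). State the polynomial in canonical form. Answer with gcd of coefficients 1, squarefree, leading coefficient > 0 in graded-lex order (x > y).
3*x*y + 2*x - y

The degree is 2 — the shape is more complex than any degree-1 curve.
Against the integer gridlines: one x-axis crossing is at x = 0; one y-axis crossing is at y = 0.
Assembling these constraints gives the stated polynomial.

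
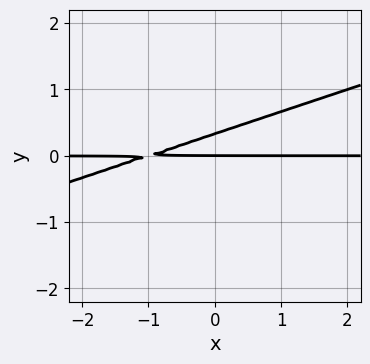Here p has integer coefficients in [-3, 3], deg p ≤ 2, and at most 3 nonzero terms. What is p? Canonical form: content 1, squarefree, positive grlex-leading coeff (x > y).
First, deg p = 2.
Next, reading off the gridlines: it meets the y-axis at y = 0 (among the integer gridlines); every point of the x-axis in the box is on the curve.
Finally, putting this together gives p.

x*y - 3*y^2 + y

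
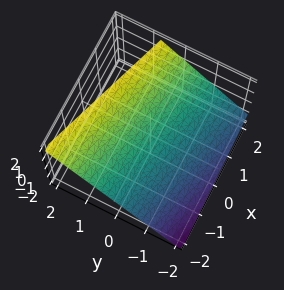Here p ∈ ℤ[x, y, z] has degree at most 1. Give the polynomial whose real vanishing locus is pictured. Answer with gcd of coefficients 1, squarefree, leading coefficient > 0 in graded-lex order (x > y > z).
x + 3*y - 3*z + 2

First, deg p = 1. Every cross-section is a straight line — this is a plane.
Next, checking where it meets the axes: it meets the x-axis at x = -2 (among the integer gridlines).
Finally, assembling these constraints gives the stated polynomial.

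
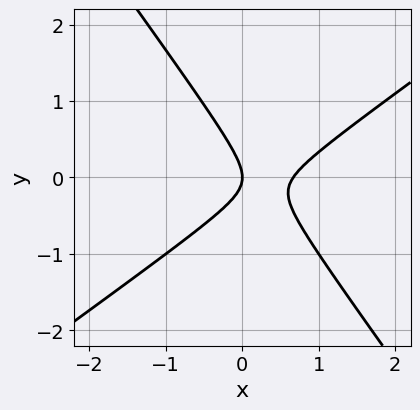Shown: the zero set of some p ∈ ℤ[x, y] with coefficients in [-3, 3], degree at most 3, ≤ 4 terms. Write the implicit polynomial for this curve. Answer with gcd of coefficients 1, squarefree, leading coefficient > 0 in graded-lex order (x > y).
The degree is 2 — a generic line meets the curve in up to 2 points.
Reading off the gridlines: it crosses the x-axis at the gridline x = 0; one y-axis crossing is at y = 0.
Together with the visible shape, these determine p as stated.

3*x^2 - 2*x*y - 3*y^2 - 2*x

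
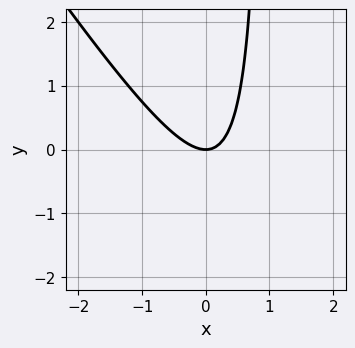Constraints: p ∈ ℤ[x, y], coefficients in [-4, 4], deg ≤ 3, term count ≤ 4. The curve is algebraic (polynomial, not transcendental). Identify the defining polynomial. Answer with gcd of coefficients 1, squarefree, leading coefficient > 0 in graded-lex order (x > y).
(a) Degree: the shape is more complex than any degree-1 curve, so deg p = 2.
(b) Checking where it meets the axes: it meets the y-axis at y = 0 (among the integer gridlines); one x-axis crossing is at x = 0.
(c) Fitting integer coefficients to these (and the overall shape) gives p.

3*x^2 + 2*x*y - 2*y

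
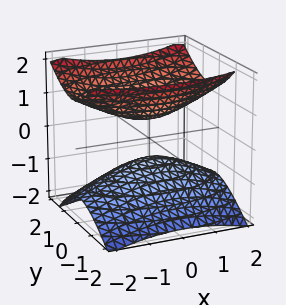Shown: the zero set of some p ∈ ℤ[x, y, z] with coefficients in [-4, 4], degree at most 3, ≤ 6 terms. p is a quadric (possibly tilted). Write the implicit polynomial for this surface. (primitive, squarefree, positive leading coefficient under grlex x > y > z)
x^2 + 3*y^2 - y*z - 3*z^2 + 1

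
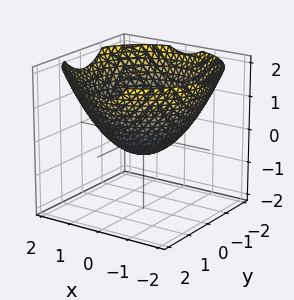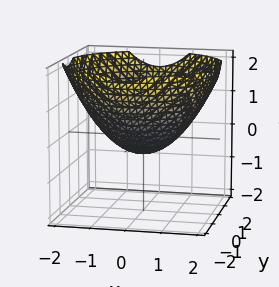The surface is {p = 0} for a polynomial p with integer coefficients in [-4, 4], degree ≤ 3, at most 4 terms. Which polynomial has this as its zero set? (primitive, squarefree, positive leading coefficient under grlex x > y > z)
x^2 + y^2 - 2*z - 1

First, the degree is 2 — the shape is more complex than any degree-1 surface.
Then, by symmetry, the surface is invariant under rotation about z: p = q(x² + y², z).
Then, from the visible intercepts: the x-axis gridline crossings are at x ∈ {-1, 1}; among the integer gridlines, it crosses the y-axis at y ∈ {-1, 1}.
Finally, solving for integer coefficients yields p as stated.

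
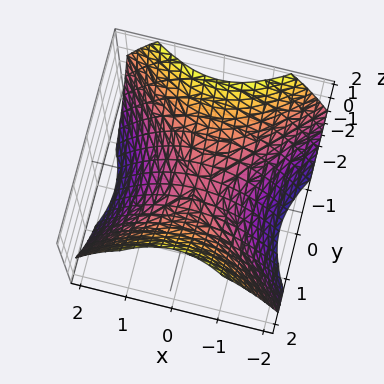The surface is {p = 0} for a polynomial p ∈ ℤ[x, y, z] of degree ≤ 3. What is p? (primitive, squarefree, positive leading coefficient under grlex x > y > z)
2*x^2 - 2*y^2 + 3*z

1. Degree: a hyperbolic paraboloid; a quadric, so deg p = 2.
2. Symmetries: it's symmetric under y → −y, forcing even powers of y; mirror symmetry x ↦ −x ⇒ only even powers of x.
3. Reading off the gridlines: it crosses the z-axis at the gridline z = 0; one x-axis crossing is at x = 0.
4. The integer polynomial consistent with all of this is the stated p.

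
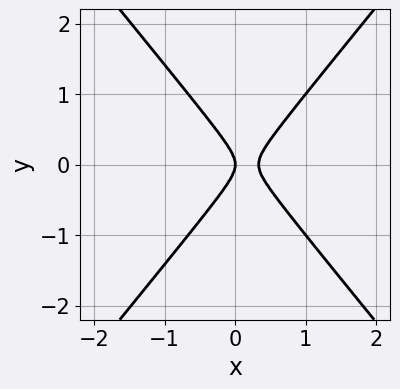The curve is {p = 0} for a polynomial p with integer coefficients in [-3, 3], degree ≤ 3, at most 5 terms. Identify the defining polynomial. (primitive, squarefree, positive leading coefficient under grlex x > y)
3*x^2 - 2*y^2 - x

(a) The degree is 2 — no degree-1 curve has this shape.
(b) Symmetries: the y ↦ −y reflection is a symmetry, so y appears only in even powers.
(c) Observable constraints: one y-axis crossing is at y = 0; one x-axis crossing is at x = 0.
(d) The integer polynomial consistent with all of this is the stated p.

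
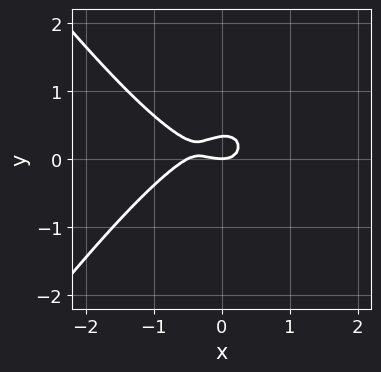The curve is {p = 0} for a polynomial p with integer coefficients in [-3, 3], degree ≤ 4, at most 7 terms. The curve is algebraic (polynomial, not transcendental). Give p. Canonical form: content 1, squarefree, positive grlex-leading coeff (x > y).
(a) The degree is 3 — a generic line meets the curve in up to 3 points.
(b) From the axis intercepts and sections: it crosses the x-axis at the gridline x = 0; it meets the y-axis at y = 0 (among the integer gridlines).
(c) Together with the visible shape, these determine p as stated.

2*x^3 - x*y^2 + x^2 + 3*y^2 - y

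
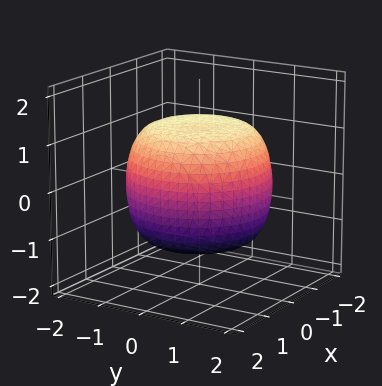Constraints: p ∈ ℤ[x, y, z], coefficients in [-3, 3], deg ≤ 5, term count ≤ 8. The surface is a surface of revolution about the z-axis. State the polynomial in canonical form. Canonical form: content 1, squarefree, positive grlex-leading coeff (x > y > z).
(a) deg p = 4. No degree-3 surface has this shape.
(b) Symmetries: the z-axis is an axis of rotation, so x and y enter only as x² + y².
(c) From the visible intercepts: a circular section at z = -1 has radius between 1 and 2.
(d) The integer polynomial consistent with all of this is the stated p.

x^4 + 2*x^2*y^2 + y^4 - x^2 - y^2 + 2*z^2 - 3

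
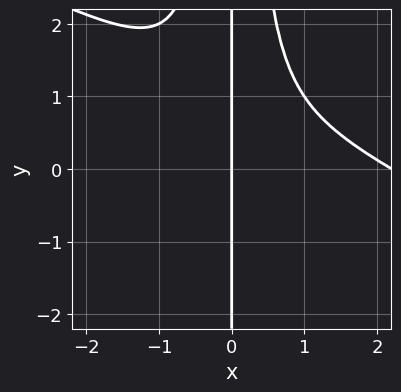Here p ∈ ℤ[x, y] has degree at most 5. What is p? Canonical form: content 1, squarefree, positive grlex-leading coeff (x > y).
x^4 + 2*x^3*y - 2*x^3 - x

1. The degree is 4 — the shape is more complex than any degree-3 curve.
2. Reading off the gridlines: the visible y-axis segment lies entirely on the curve; one x-axis crossing is at x = 0.
3. Putting this together gives p.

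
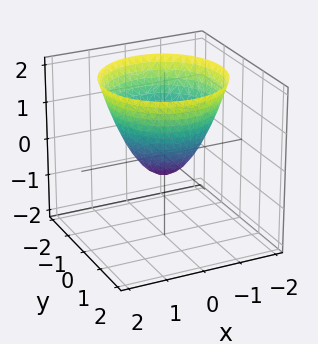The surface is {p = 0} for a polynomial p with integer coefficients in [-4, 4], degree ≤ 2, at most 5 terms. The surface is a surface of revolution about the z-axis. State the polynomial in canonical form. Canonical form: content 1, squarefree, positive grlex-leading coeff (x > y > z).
1. The degree is 2 — a generic line meets the surface in up to 2 points.
2. Symmetries: rotational symmetry about the z-axis ⇒ p depends on x, y only through x² + y².
3. From the visible intercepts: a circular section at z = 0 has radius between 0 and 1.
4. Matching integer coefficients to the picture gives p.

2*x^2 + 2*y^2 - 2*z - 1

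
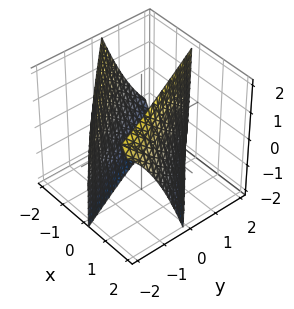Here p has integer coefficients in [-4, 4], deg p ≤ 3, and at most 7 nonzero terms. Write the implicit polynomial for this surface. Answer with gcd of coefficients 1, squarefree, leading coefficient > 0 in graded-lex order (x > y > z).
2*x^2 + 3*x*y + x*z + y^2 - 3

1. I count 2 distinct pieces. They look like related sheets of one shape, so recover p as a whole.
2. Degree: no degree-1 surface has this shape, so deg p = 2.
3. Against the integer gridlines: it misses every integer gridline on the z-axis.
4. Putting this together gives p.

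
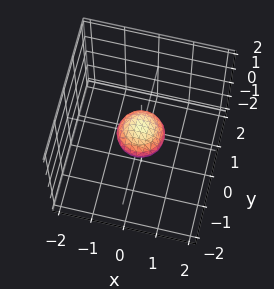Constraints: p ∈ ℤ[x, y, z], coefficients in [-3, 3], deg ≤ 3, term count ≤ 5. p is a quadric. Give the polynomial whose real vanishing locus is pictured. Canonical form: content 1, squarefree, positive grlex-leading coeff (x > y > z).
First, the degree is 2 — a closed, bounded, convex surface; a quadric.
Next, symmetry: the surface is invariant under rotation about z: p = q(x² + y², z); it's symmetric under z → −z, forcing even powers of z.
Next, checking where it meets the axes: a circular section at z = 0 has radius between 0 and 1.
Finally, the integer polynomial consistent with all of this is the stated p.

2*x^2 + 2*y^2 + 3*z^2 - 1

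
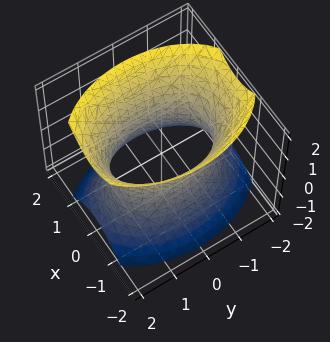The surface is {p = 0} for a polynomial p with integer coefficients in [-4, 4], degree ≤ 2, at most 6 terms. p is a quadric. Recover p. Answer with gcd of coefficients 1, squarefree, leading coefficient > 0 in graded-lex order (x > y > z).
1. deg p = 2.
2. Symmetries: the y ↦ −y reflection is a symmetry, so y appears only in even powers; the x ↦ −x reflection is a symmetry, so x appears only in even powers; it's symmetric under z → −z, forcing even powers of z.
3. Reading off the gridlines: among the integer gridlines, it crosses the x-axis at x ∈ {-1, 1}; it misses every integer gridline on the z-axis.
4. Fitting integer coefficients to these (and the overall shape) gives p.

2*x^2 + y^2 - z^2 - 2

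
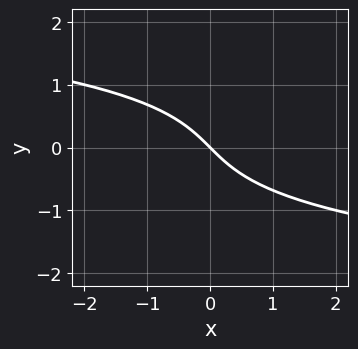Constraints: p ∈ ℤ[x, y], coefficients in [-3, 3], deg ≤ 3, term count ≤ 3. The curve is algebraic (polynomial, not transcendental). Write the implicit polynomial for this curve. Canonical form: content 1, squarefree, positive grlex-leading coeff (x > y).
(a) Degree: no degree-2 curve has this shape, so deg p = 3.
(b) From the visible intercepts: it meets the y-axis at y = 0 (among the integer gridlines); one x-axis crossing is at x = 0.
(c) These observations pin down the coefficients.

y^3 + x + y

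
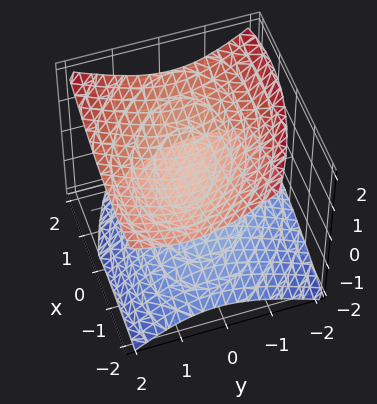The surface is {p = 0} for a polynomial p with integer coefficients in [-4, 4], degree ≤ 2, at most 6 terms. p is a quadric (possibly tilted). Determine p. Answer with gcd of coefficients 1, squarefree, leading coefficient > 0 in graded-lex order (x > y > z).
x^2 + x*y + 2*y^2 - y*z - 3*z^2 + 1

The picture has 2 separate pieces. Treating them together as one polynomial.
The degree is 2 — no degree-1 surface has this shape.
Checking where it meets the axes: the surface avoids every integer y-axis point in the box; the surface avoids every integer x-axis point in the box.
Assembling these constraints gives the stated polynomial.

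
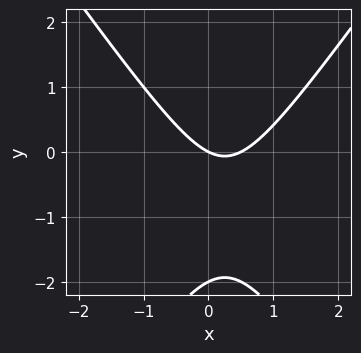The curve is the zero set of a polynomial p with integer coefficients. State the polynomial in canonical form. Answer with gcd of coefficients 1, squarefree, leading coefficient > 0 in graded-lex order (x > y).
2*x^2 - y^2 - x - 2*y

First, degree: no degree-1 curve has this shape, so deg p = 2.
Next, checking where it meets the axes: the y-axis gridline crossings are at y ∈ {-2, 0}; it crosses the x-axis at the gridline x = 0.
Finally, the integer polynomial consistent with all of this is the stated p.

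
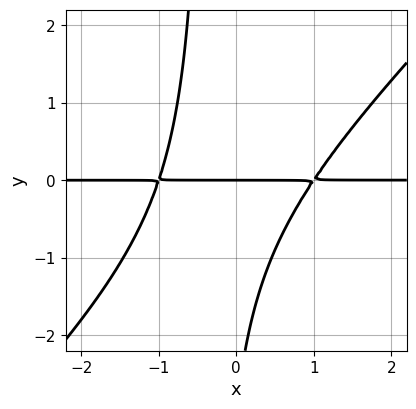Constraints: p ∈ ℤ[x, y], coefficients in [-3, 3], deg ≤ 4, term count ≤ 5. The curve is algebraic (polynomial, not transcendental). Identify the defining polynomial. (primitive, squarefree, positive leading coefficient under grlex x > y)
3*x^2*y - 3*x*y^2 - y^2 - 3*y

1. The degree is 3 — the shape is more complex than any degree-2 curve.
2. Reading off the gridlines: the visible x-axis segment lies entirely on the curve; it meets the y-axis at y = 0 (among the integer gridlines).
3. These observations pin down the coefficients.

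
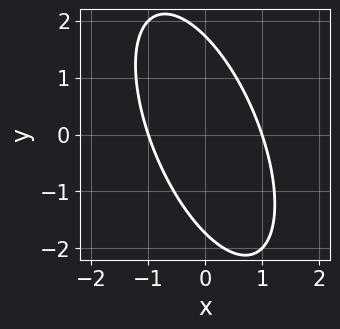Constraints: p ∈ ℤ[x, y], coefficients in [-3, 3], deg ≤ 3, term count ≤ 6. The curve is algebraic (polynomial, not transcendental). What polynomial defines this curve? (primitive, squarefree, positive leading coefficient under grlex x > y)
3*x^2 + 2*x*y + y^2 - 3

Degree: the shape is more complex than any degree-1 curve, so deg p = 2.
Against the integer gridlines: among the integer gridlines, it crosses the x-axis at x ∈ {-1, 1}.
These observations pin down the coefficients.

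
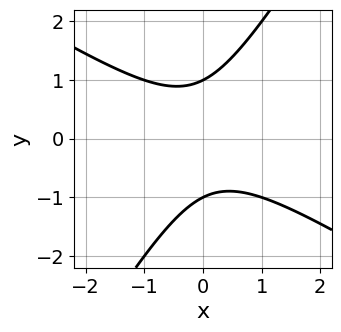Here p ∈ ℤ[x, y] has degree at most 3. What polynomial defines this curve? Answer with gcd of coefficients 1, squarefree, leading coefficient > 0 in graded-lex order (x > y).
x^2 + x*y - y^2 + 1

(a) Degree: a generic line meets the curve in up to 2 points, so deg p = 2.
(b) From the axis intercepts and sections: among the integer gridlines, it crosses the y-axis at y ∈ {-1, 1}; it misses every integer gridline on the x-axis.
(c) Fitting integer coefficients to these (and the overall shape) gives p.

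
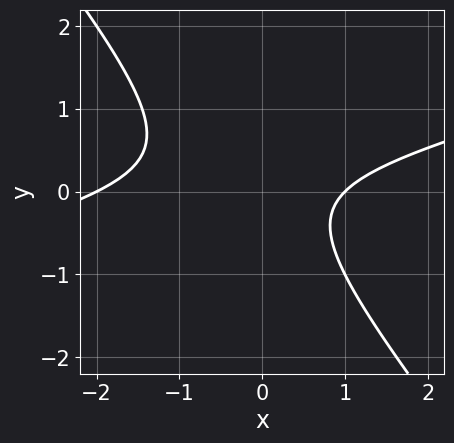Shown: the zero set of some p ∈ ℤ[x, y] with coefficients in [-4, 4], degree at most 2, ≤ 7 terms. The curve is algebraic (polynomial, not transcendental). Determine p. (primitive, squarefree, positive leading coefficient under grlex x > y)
x^2 - 3*x*y - 3*y^2 + x - 2

First, the degree is 2 — no degree-1 curve has this shape.
Then, from the axis intercepts and sections: the x-axis gridline crossings are at x ∈ {-2, 1}; it misses every integer gridline on the y-axis.
Finally, assembling these constraints gives the stated polynomial.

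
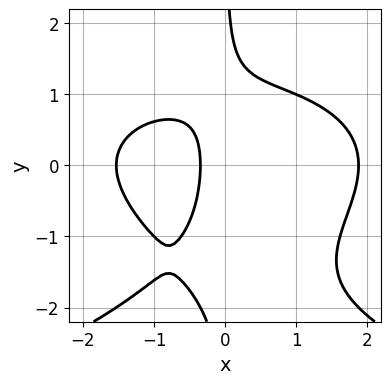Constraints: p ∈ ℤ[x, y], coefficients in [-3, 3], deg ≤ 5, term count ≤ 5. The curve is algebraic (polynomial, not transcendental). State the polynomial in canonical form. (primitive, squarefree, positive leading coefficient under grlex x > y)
x*y^3 + x^3 + 2*x*y^2 - 3*x - 1

1. deg p = 4. The shape is more complex than any degree-3 curve.
2. Reading off the gridlines: no y-intercept at any integer in the box.
3. Assembling these constraints gives the stated polynomial.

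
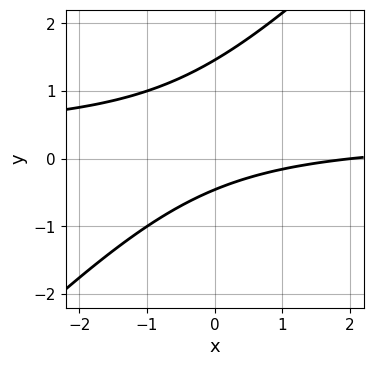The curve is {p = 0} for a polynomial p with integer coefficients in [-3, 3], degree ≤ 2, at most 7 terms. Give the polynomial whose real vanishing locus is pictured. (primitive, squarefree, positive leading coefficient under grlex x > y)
deg p = 2. No degree-1 curve has this shape.
Against the integer gridlines: one x-axis crossing is at x = 2.
Together with the visible shape, these determine p as stated.

3*x*y - 3*y^2 - x + 3*y + 2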